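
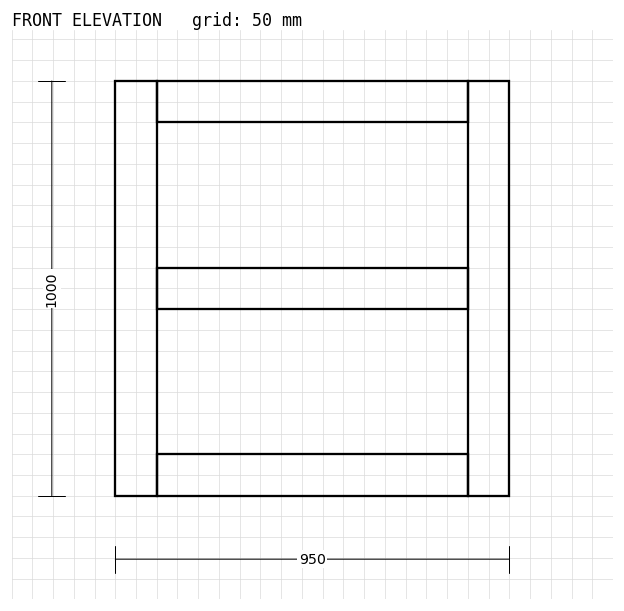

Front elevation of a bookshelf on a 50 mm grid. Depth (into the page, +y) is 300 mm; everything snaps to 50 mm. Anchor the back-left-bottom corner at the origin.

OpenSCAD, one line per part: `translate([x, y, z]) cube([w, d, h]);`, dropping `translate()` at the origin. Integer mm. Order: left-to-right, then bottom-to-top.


cube([100, 300, 1000]);
translate([100, 0, 0]) cube([750, 300, 100]);
translate([100, 0, 450]) cube([750, 300, 100]);
translate([100, 0, 900]) cube([750, 300, 100]);
translate([850, 0, 0]) cube([100, 300, 1000]);


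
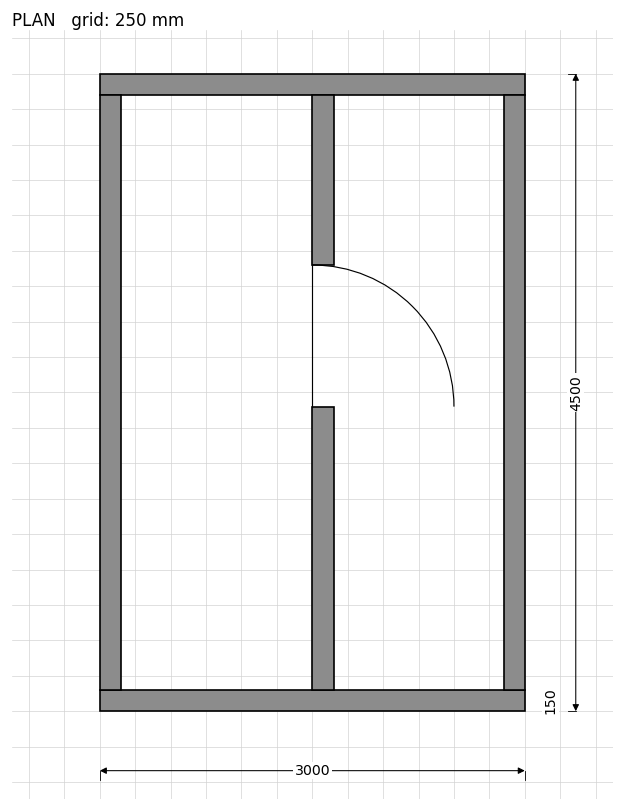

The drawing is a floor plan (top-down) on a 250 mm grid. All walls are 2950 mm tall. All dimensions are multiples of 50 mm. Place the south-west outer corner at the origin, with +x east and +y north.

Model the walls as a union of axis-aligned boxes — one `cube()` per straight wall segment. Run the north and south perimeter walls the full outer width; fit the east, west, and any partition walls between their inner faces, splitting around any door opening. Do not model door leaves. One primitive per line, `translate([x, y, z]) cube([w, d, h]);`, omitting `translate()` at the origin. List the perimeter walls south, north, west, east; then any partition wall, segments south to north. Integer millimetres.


cube([3000, 150, 2950]);
translate([0, 4350, 0]) cube([3000, 150, 2950]);
translate([0, 150, 0]) cube([150, 4200, 2950]);
translate([2850, 150, 0]) cube([150, 4200, 2950]);
translate([1500, 150, 0]) cube([150, 2000, 2950]);
translate([1500, 3150, 0]) cube([150, 1200, 2950]);


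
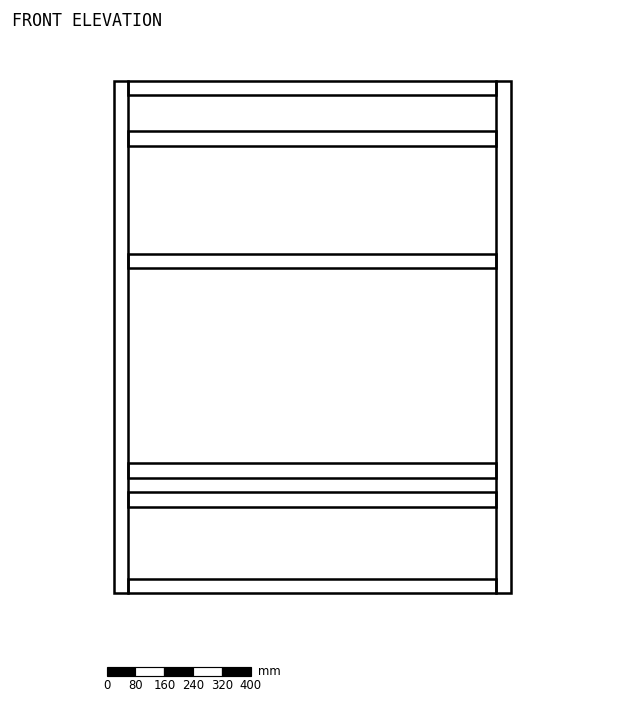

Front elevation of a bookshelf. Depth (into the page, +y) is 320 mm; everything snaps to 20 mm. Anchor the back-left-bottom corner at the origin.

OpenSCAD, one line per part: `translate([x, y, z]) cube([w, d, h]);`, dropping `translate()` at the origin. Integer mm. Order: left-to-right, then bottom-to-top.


cube([40, 320, 1420]);
translate([40, 0, 0]) cube([1020, 320, 40]);
translate([40, 0, 240]) cube([1020, 320, 40]);
translate([40, 0, 320]) cube([1020, 320, 40]);
translate([40, 0, 900]) cube([1020, 320, 40]);
translate([40, 0, 1240]) cube([1020, 320, 40]);
translate([40, 0, 1380]) cube([1020, 320, 40]);
translate([1060, 0, 0]) cube([40, 320, 1420]);


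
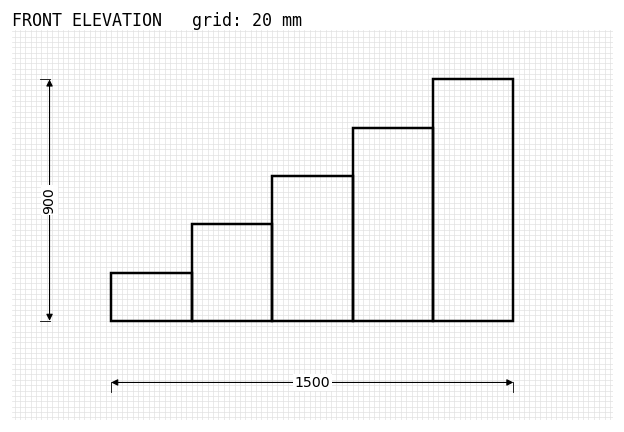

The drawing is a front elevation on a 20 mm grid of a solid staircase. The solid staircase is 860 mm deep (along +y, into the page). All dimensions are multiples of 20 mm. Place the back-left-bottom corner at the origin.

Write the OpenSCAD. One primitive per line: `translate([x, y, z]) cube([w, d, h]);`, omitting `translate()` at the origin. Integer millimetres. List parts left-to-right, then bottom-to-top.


cube([300, 860, 180]);
translate([300, 0, 0]) cube([300, 860, 360]);
translate([600, 0, 0]) cube([300, 860, 540]);
translate([900, 0, 0]) cube([300, 860, 720]);
translate([1200, 0, 0]) cube([300, 860, 900]);


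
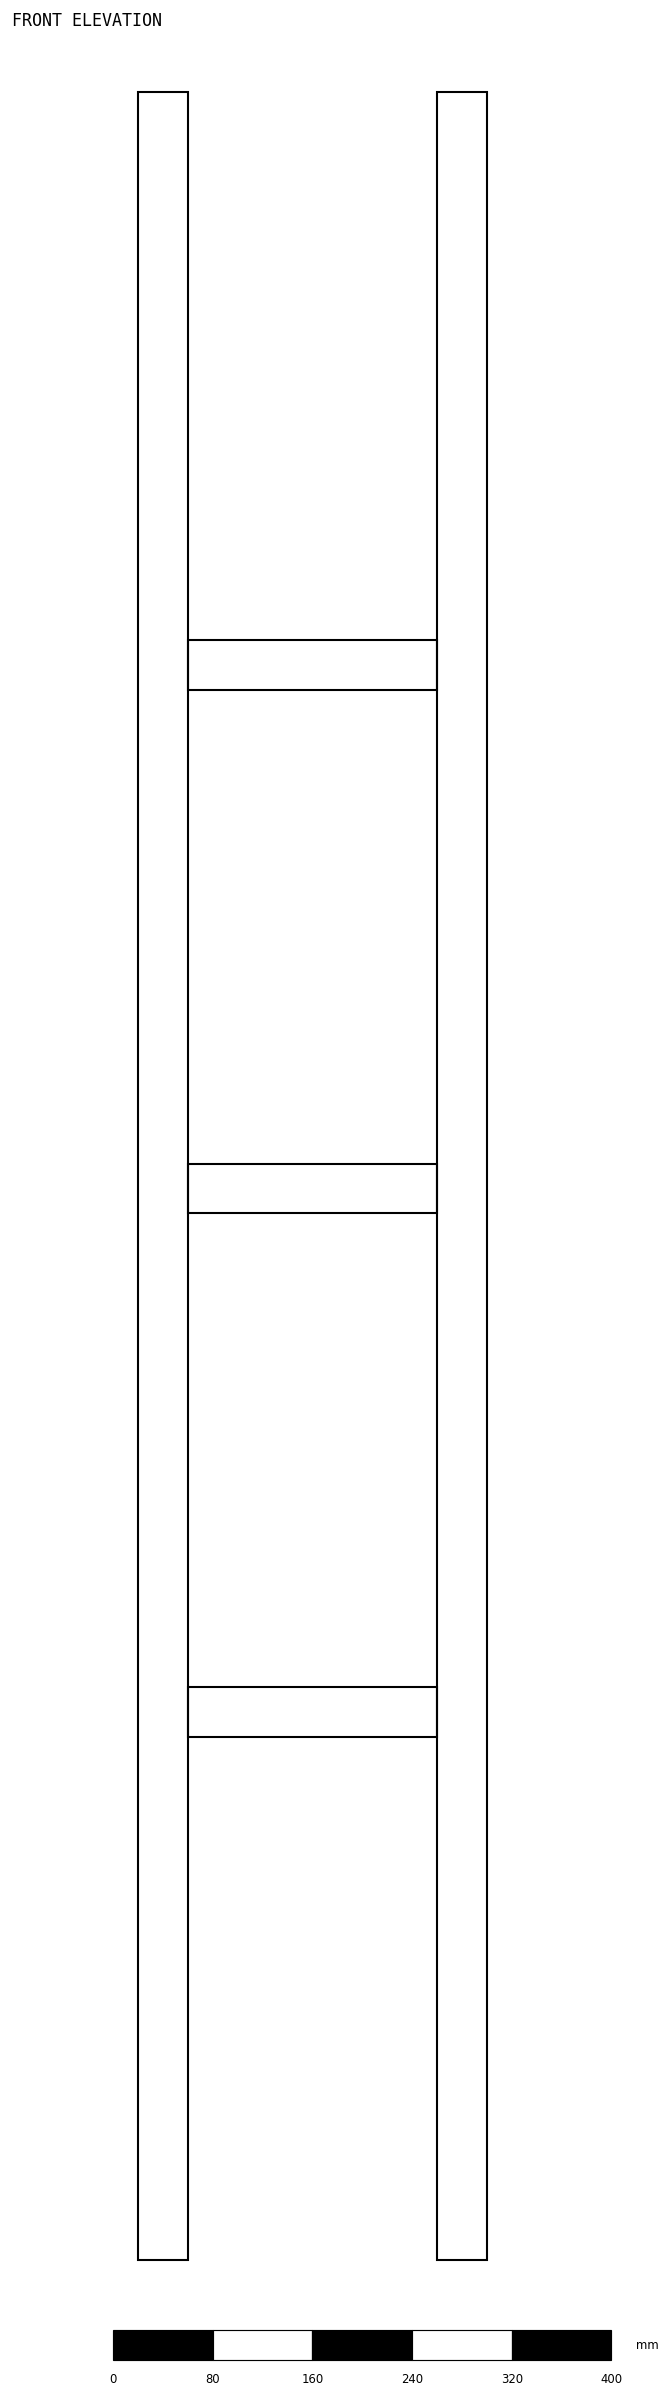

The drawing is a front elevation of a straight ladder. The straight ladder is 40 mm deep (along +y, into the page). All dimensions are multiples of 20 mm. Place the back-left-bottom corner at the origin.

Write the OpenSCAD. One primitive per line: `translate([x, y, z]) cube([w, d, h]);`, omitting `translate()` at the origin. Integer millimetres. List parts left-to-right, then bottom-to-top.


cube([40, 40, 1740]);
translate([40, 0, 420]) cube([200, 40, 40]);
translate([40, 0, 840]) cube([200, 40, 40]);
translate([40, 0, 1260]) cube([200, 40, 40]);
translate([240, 0, 0]) cube([40, 40, 1740]);


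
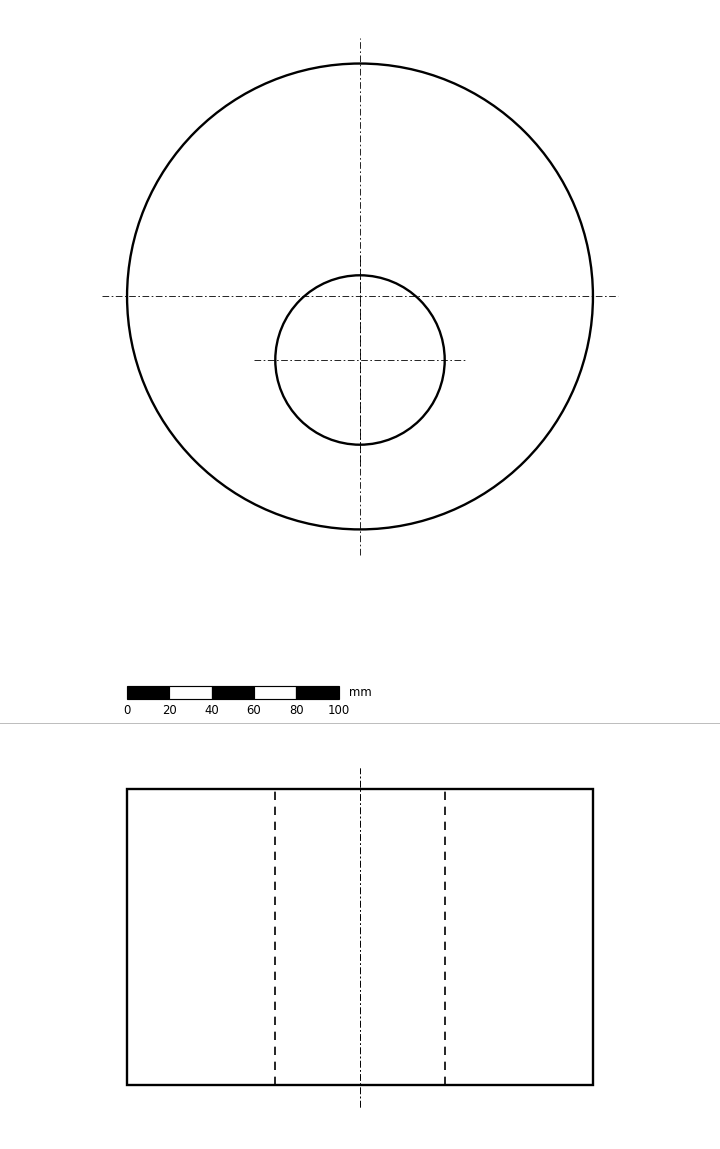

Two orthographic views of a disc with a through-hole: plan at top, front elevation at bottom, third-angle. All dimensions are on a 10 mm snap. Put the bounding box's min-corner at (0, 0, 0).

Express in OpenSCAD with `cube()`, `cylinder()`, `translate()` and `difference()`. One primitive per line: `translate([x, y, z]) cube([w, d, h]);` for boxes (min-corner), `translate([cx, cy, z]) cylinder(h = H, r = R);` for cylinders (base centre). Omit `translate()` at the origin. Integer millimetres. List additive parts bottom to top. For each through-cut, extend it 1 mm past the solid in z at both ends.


difference() {
  translate([110, 110, 0]) cylinder(h = 140, r = 110);
  translate([110, 80, -1]) cylinder(h = 142, r = 40);
}


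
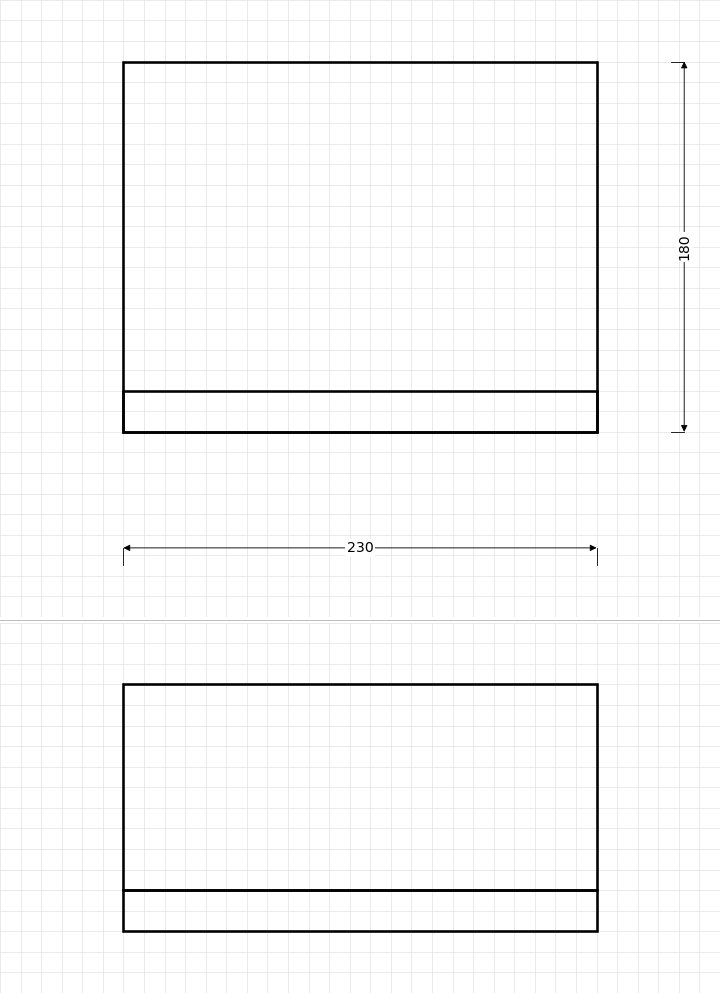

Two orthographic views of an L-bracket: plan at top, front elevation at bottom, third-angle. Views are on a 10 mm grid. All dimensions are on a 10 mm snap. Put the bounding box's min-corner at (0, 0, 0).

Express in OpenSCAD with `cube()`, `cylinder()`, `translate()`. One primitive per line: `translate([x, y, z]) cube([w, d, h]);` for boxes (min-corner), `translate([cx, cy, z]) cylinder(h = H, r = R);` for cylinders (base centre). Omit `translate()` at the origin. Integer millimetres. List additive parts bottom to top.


cube([230, 180, 20]);
translate([0, 0, 20]) cube([230, 20, 100]);


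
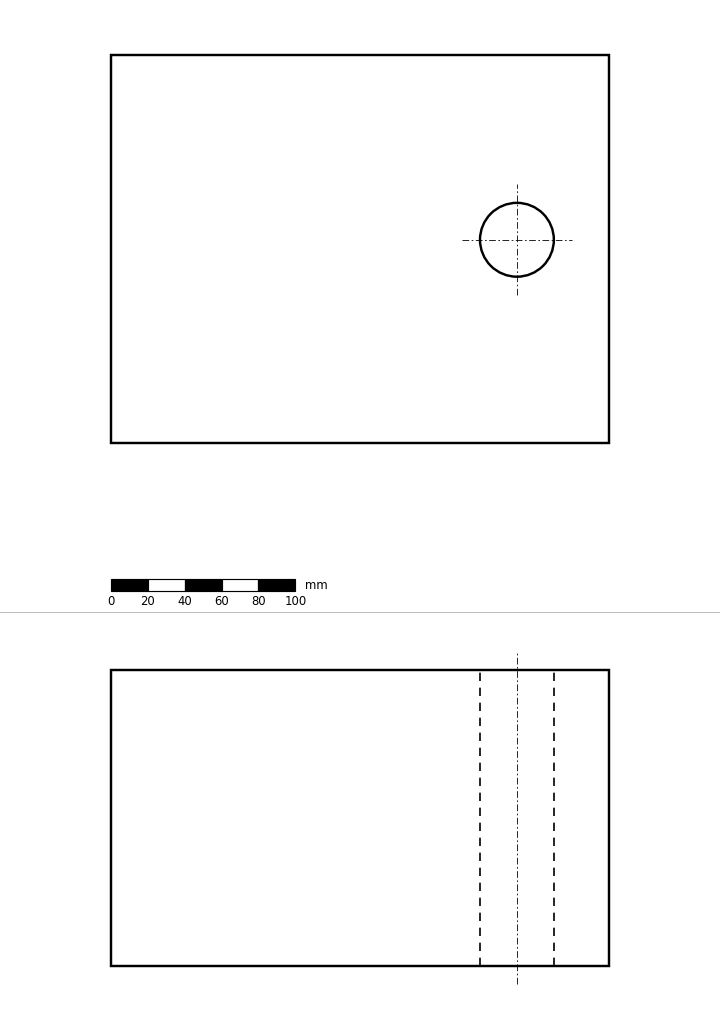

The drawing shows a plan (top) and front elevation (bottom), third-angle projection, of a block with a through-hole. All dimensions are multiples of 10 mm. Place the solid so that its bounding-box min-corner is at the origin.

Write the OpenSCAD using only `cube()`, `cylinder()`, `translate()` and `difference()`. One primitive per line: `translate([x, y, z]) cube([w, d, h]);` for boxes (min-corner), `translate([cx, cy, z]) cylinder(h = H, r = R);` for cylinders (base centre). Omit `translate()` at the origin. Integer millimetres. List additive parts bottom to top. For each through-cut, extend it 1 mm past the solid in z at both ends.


difference() {
  cube([270, 210, 160]);
  translate([220, 110, -1]) cylinder(h = 162, r = 20);
}


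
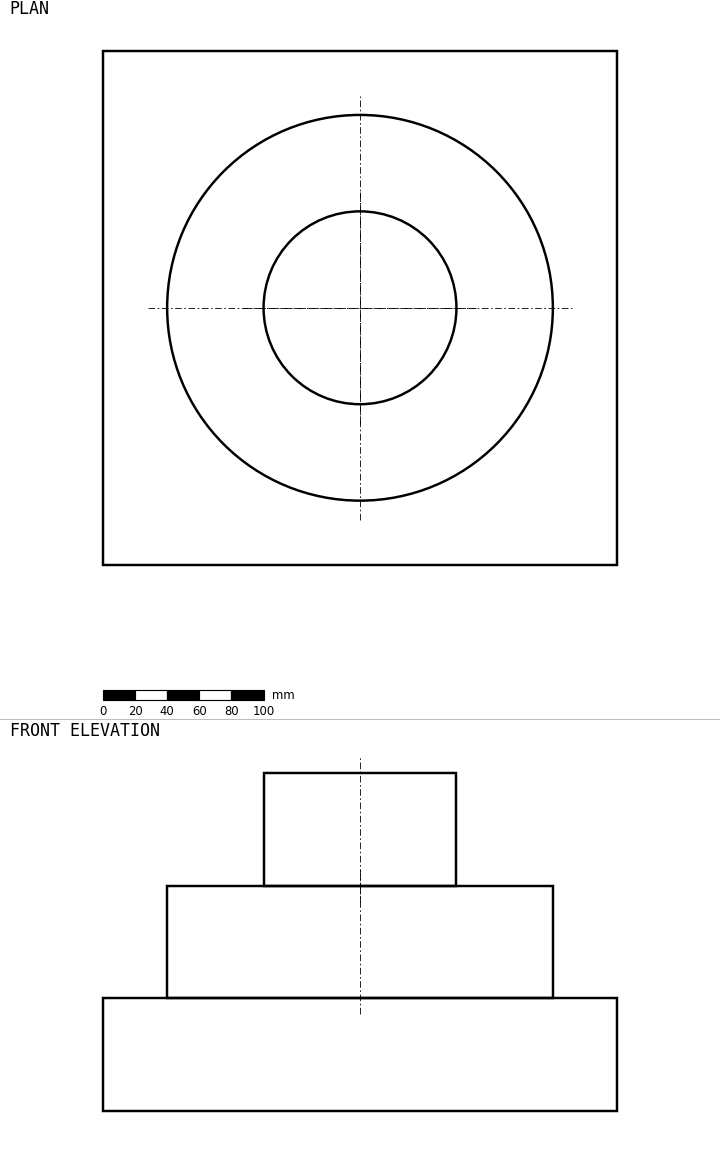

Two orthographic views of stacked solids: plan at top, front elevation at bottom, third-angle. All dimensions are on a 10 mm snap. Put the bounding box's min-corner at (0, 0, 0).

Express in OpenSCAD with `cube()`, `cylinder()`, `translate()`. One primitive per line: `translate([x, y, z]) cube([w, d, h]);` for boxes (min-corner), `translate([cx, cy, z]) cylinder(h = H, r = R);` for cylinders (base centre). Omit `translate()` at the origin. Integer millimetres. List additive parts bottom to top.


cube([320, 320, 70]);
translate([160, 160, 70]) cylinder(h = 70, r = 120);
translate([160, 160, 140]) cylinder(h = 70, r = 60);


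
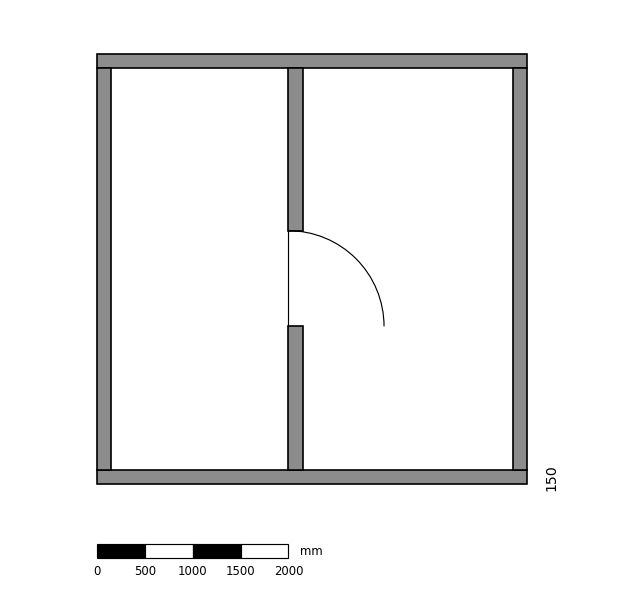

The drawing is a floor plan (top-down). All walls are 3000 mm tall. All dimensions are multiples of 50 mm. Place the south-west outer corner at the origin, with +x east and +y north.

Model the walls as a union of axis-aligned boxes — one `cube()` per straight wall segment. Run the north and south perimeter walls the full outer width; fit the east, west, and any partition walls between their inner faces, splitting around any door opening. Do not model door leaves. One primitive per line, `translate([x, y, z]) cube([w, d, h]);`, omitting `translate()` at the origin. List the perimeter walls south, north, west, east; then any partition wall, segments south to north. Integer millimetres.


cube([4500, 150, 3000]);
translate([0, 4350, 0]) cube([4500, 150, 3000]);
translate([0, 150, 0]) cube([150, 4200, 3000]);
translate([4350, 150, 0]) cube([150, 4200, 3000]);
translate([2000, 150, 0]) cube([150, 1500, 3000]);
translate([2000, 2650, 0]) cube([150, 1700, 3000]);


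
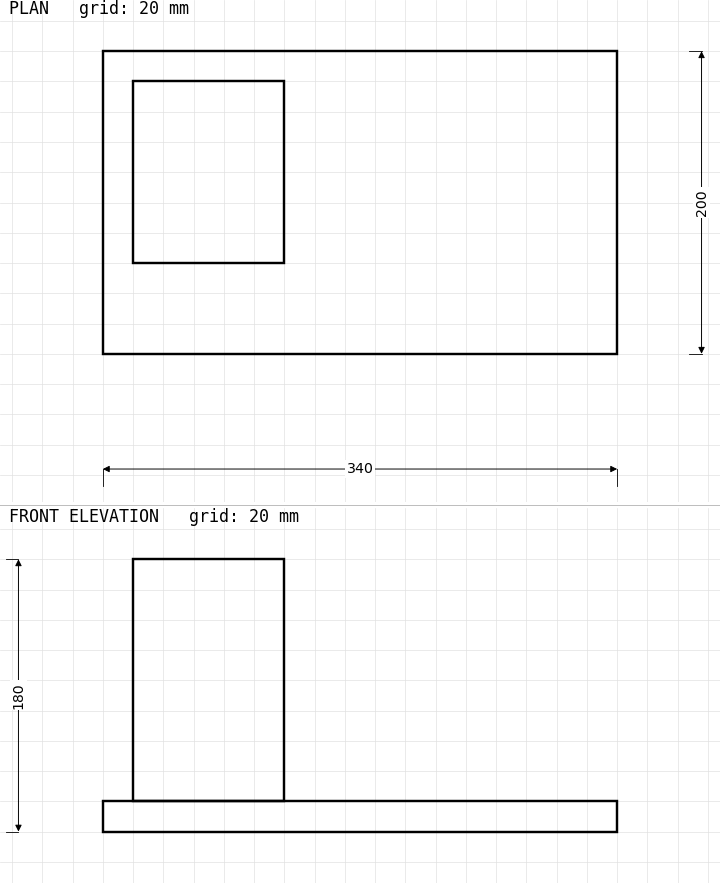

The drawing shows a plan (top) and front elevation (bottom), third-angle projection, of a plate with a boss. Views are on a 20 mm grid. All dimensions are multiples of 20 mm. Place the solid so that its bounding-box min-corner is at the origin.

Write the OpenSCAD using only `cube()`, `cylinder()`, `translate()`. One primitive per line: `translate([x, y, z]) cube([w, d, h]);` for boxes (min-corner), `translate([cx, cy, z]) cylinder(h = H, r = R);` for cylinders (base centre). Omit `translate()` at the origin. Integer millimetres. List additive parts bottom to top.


cube([340, 200, 20]);
translate([20, 60, 20]) cube([100, 120, 160]);


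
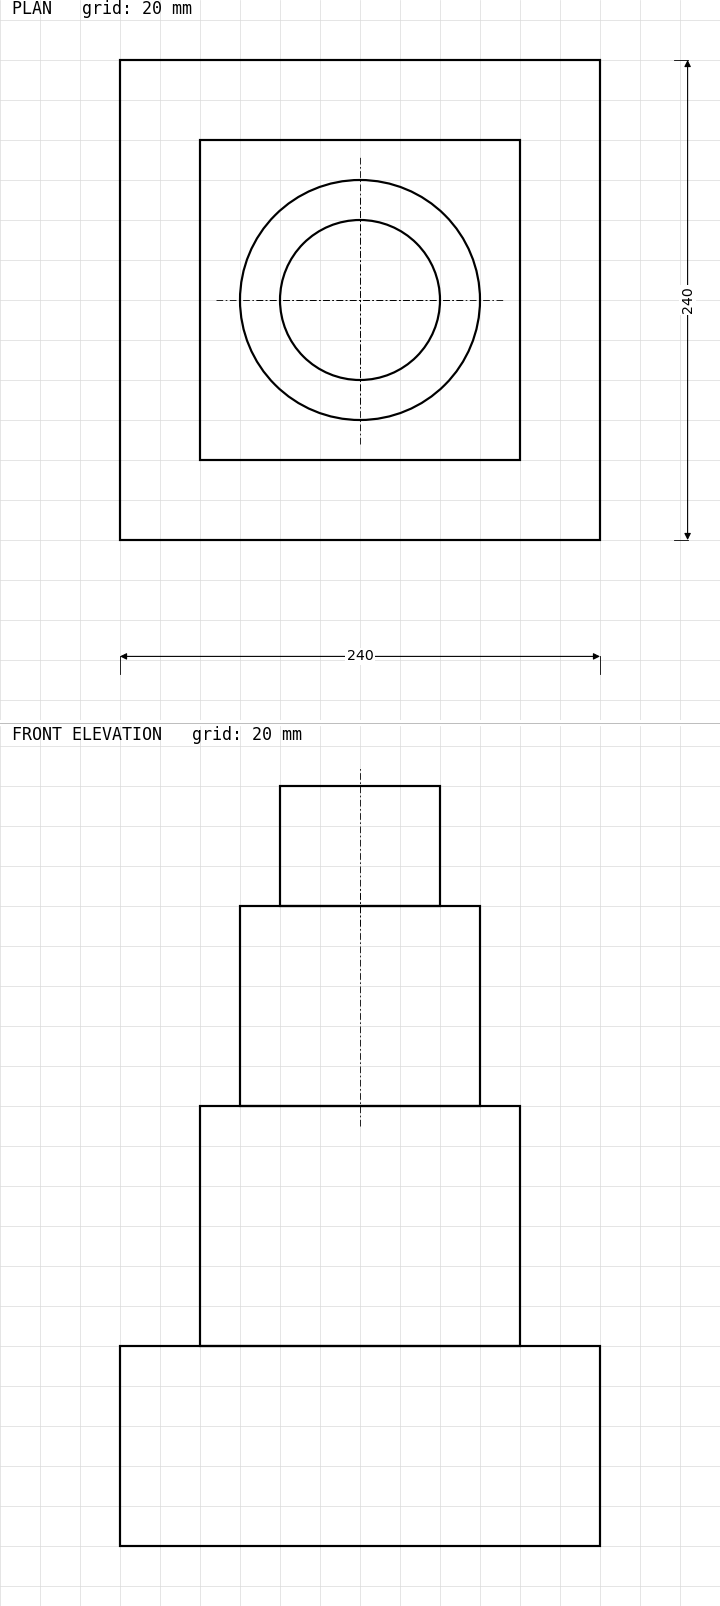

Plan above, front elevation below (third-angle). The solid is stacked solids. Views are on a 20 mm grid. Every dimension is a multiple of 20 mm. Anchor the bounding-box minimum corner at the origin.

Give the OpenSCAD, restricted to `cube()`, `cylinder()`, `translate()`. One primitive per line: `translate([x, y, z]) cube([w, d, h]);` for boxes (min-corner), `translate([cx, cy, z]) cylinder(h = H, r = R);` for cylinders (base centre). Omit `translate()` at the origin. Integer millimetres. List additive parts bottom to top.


cube([240, 240, 100]);
translate([40, 40, 100]) cube([160, 160, 120]);
translate([120, 120, 220]) cylinder(h = 100, r = 60);
translate([120, 120, 320]) cylinder(h = 60, r = 40);


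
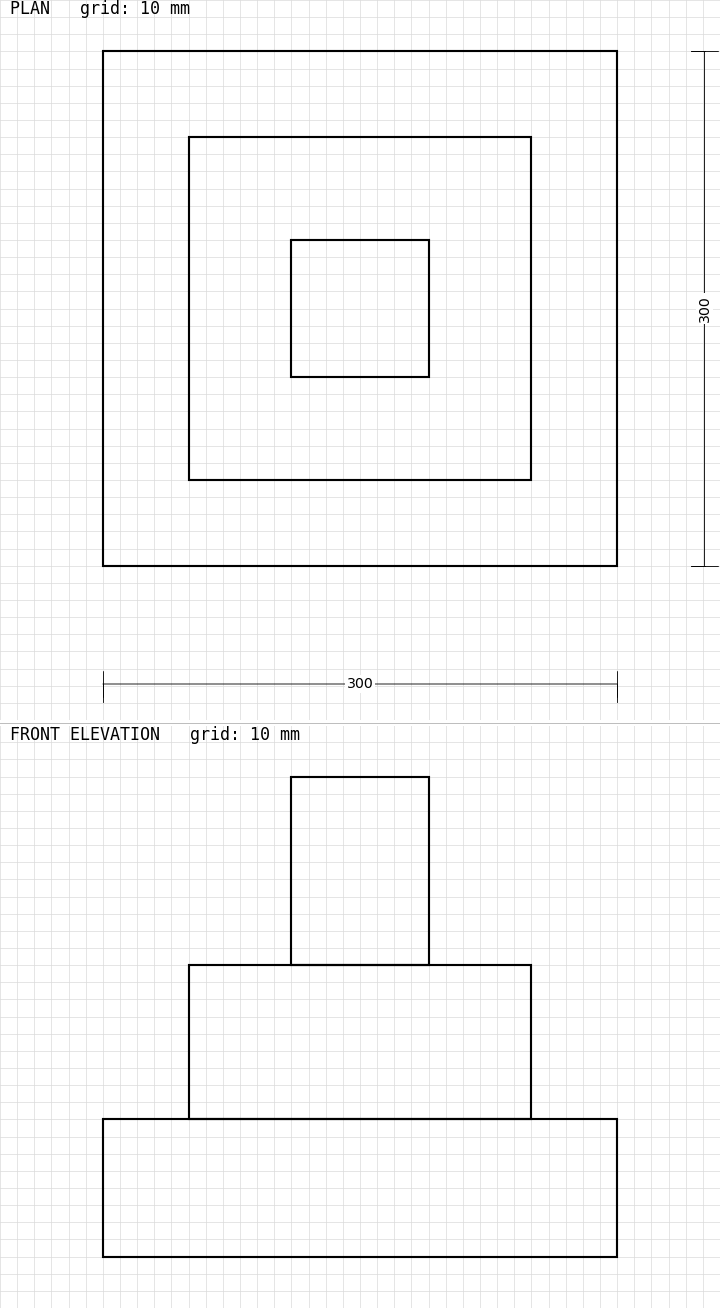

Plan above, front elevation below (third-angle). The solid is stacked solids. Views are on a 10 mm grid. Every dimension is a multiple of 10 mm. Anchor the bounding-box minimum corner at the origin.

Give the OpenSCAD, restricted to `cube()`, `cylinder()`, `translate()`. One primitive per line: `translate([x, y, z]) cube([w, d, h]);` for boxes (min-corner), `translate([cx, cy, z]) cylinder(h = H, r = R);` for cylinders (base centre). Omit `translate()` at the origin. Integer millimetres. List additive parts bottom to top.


cube([300, 300, 80]);
translate([50, 50, 80]) cube([200, 200, 90]);
translate([110, 110, 170]) cube([80, 80, 110]);


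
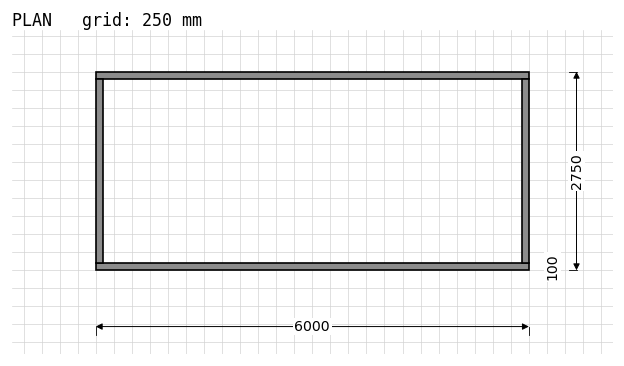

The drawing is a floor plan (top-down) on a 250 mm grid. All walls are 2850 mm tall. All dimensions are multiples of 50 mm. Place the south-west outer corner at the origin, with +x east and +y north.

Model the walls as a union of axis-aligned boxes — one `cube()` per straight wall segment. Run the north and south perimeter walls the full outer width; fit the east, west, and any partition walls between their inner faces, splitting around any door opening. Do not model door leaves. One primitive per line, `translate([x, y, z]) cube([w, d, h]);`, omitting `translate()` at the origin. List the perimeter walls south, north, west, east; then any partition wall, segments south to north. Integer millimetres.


cube([6000, 100, 2850]);
translate([0, 2650, 0]) cube([6000, 100, 2850]);
translate([0, 100, 0]) cube([100, 2550, 2850]);
translate([5900, 100, 0]) cube([100, 2550, 2850]);


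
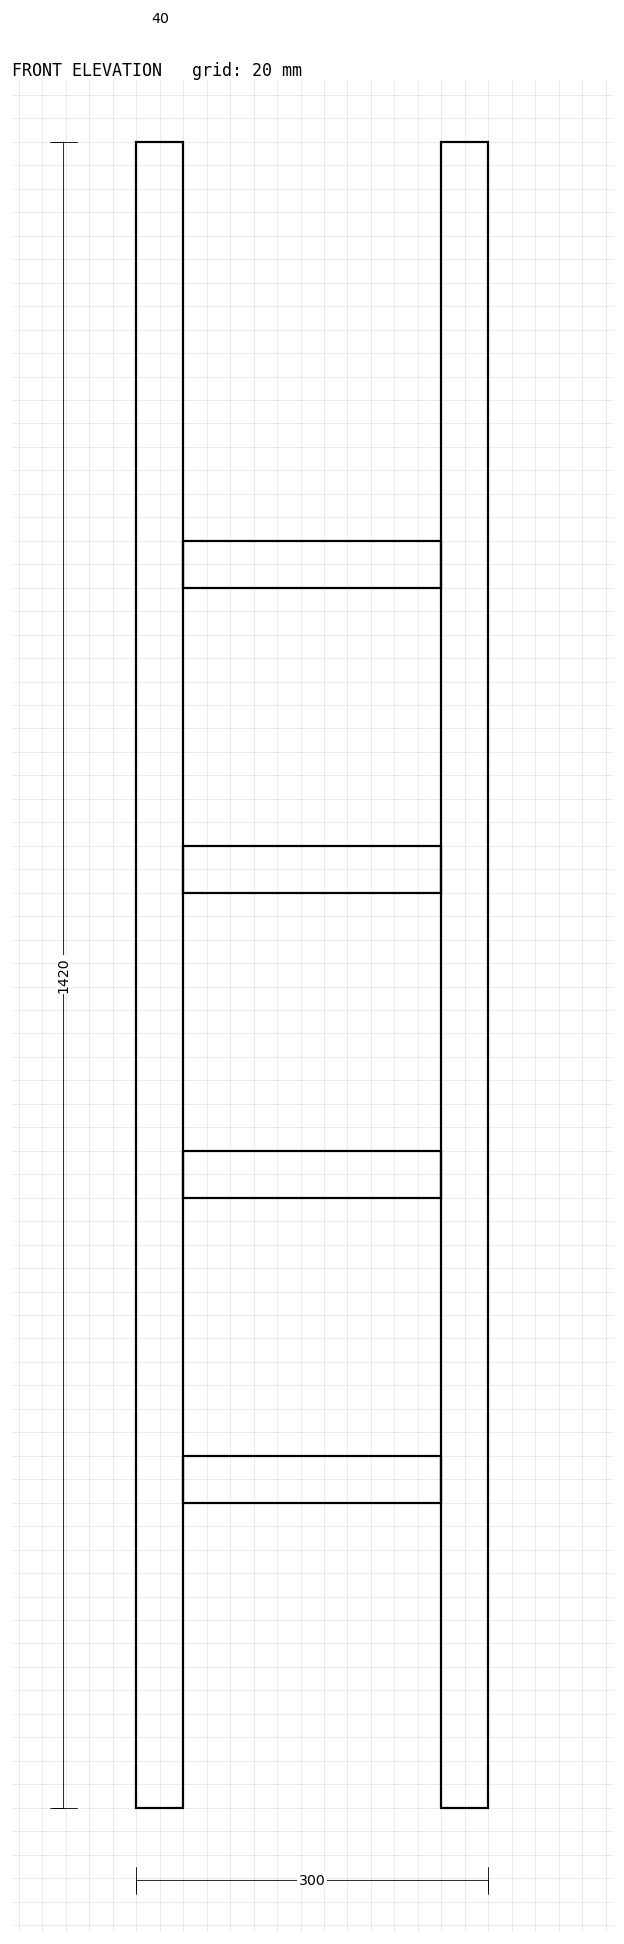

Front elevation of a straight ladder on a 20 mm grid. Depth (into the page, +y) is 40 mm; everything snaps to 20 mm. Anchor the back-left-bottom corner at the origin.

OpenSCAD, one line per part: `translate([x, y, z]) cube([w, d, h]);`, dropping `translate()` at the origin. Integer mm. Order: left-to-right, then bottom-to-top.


cube([40, 40, 1420]);
translate([40, 0, 260]) cube([220, 40, 40]);
translate([40, 0, 520]) cube([220, 40, 40]);
translate([40, 0, 780]) cube([220, 40, 40]);
translate([40, 0, 1040]) cube([220, 40, 40]);
translate([260, 0, 0]) cube([40, 40, 1420]);


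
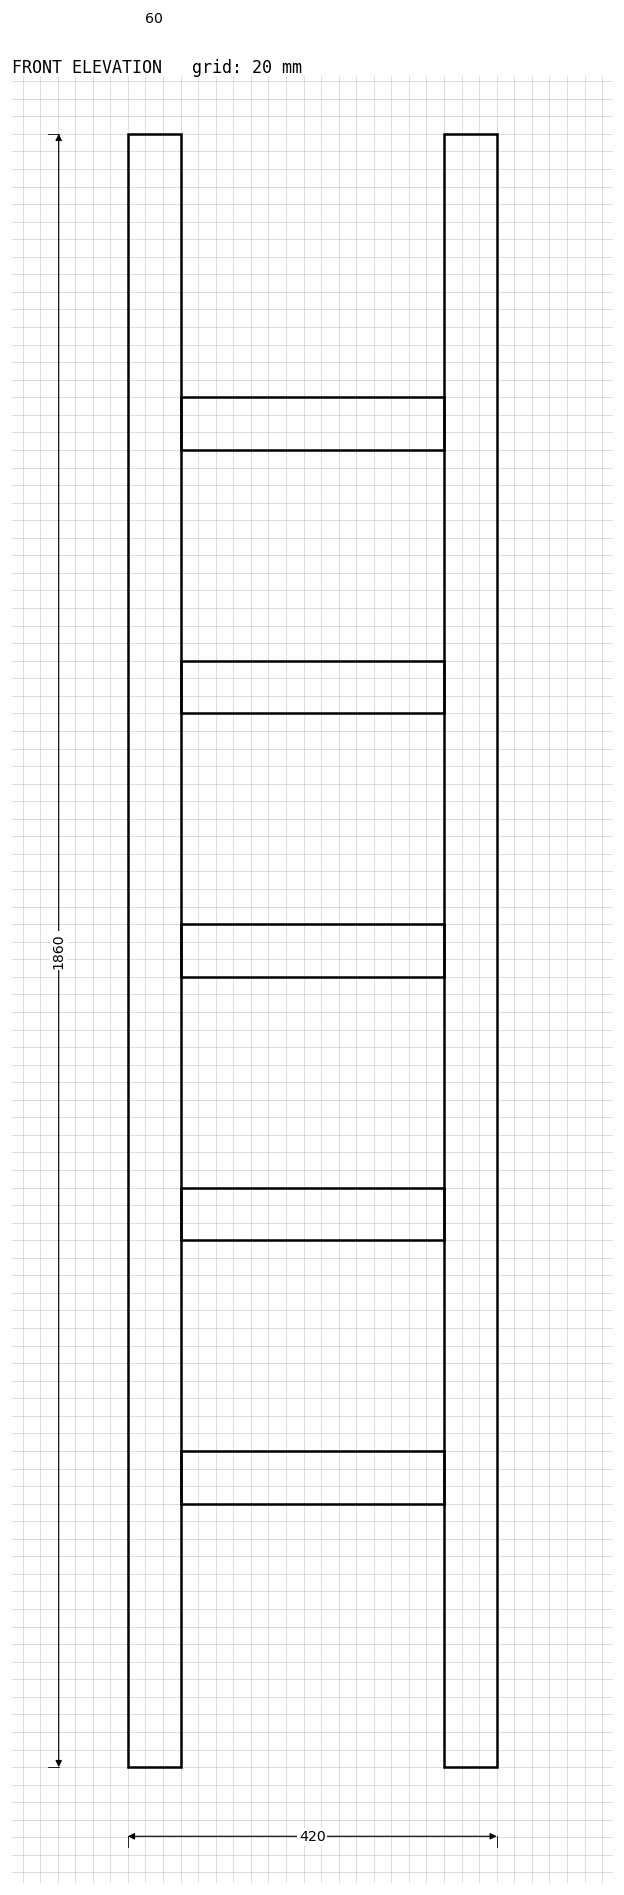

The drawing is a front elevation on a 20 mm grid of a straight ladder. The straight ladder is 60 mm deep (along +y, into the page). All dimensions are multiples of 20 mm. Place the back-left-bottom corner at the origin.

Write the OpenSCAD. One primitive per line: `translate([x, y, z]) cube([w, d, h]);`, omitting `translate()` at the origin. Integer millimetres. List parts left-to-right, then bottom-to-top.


cube([60, 60, 1860]);
translate([60, 0, 300]) cube([300, 60, 60]);
translate([60, 0, 600]) cube([300, 60, 60]);
translate([60, 0, 900]) cube([300, 60, 60]);
translate([60, 0, 1200]) cube([300, 60, 60]);
translate([60, 0, 1500]) cube([300, 60, 60]);
translate([360, 0, 0]) cube([60, 60, 1860]);


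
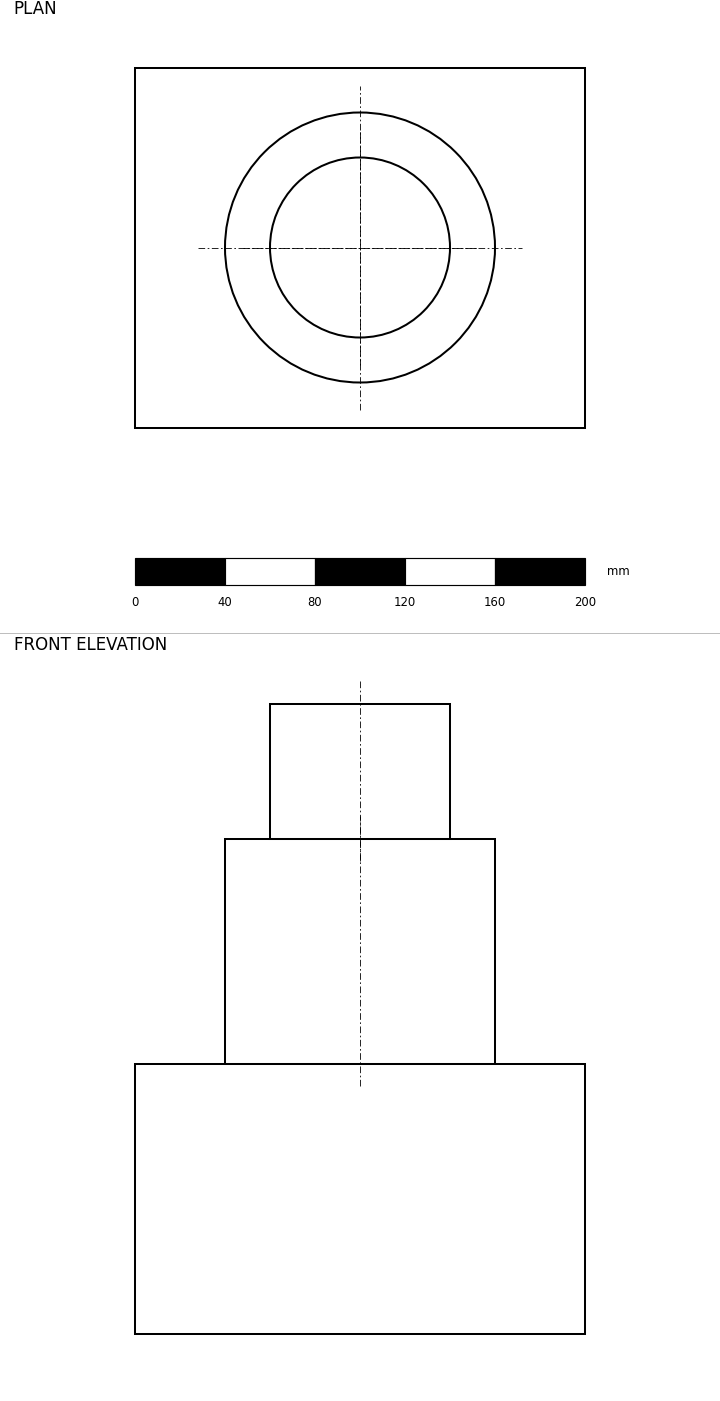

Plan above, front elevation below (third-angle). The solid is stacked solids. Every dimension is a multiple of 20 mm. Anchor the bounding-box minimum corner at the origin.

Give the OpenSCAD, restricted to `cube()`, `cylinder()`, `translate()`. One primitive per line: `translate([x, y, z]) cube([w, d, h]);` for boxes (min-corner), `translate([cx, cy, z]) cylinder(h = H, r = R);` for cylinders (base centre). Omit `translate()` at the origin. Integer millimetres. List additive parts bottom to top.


cube([200, 160, 120]);
translate([100, 80, 120]) cylinder(h = 100, r = 60);
translate([100, 80, 220]) cylinder(h = 60, r = 40);


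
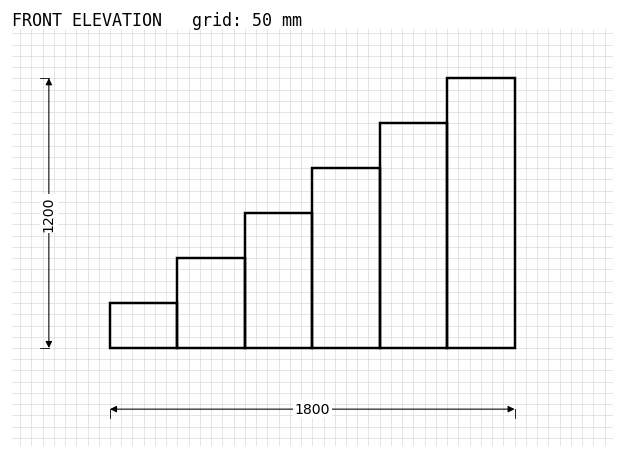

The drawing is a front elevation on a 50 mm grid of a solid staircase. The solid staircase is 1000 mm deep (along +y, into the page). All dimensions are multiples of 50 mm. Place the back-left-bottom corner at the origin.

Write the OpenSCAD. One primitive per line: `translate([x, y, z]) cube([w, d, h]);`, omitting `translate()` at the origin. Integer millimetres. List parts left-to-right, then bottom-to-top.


cube([300, 1000, 200]);
translate([300, 0, 0]) cube([300, 1000, 400]);
translate([600, 0, 0]) cube([300, 1000, 600]);
translate([900, 0, 0]) cube([300, 1000, 800]);
translate([1200, 0, 0]) cube([300, 1000, 1000]);
translate([1500, 0, 0]) cube([300, 1000, 1200]);


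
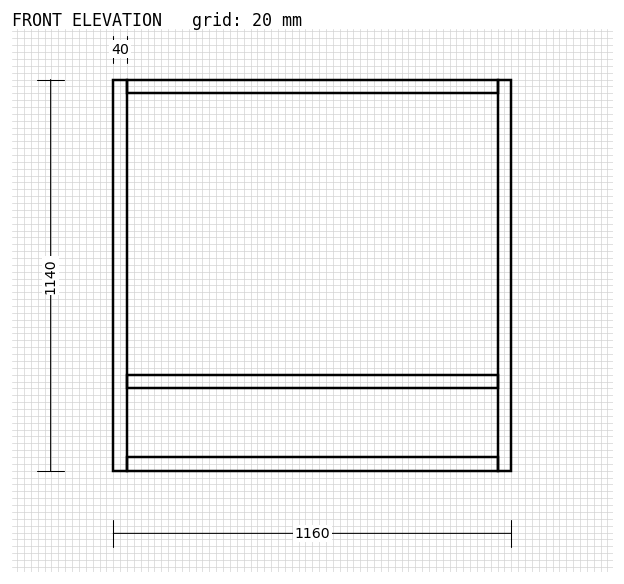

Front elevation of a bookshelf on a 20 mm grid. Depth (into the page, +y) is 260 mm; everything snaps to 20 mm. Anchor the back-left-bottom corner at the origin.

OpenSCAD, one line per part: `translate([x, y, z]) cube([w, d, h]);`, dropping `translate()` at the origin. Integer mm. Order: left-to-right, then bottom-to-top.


cube([40, 260, 1140]);
translate([40, 0, 0]) cube([1080, 260, 40]);
translate([40, 0, 240]) cube([1080, 260, 40]);
translate([40, 0, 1100]) cube([1080, 260, 40]);
translate([1120, 0, 0]) cube([40, 260, 1140]);


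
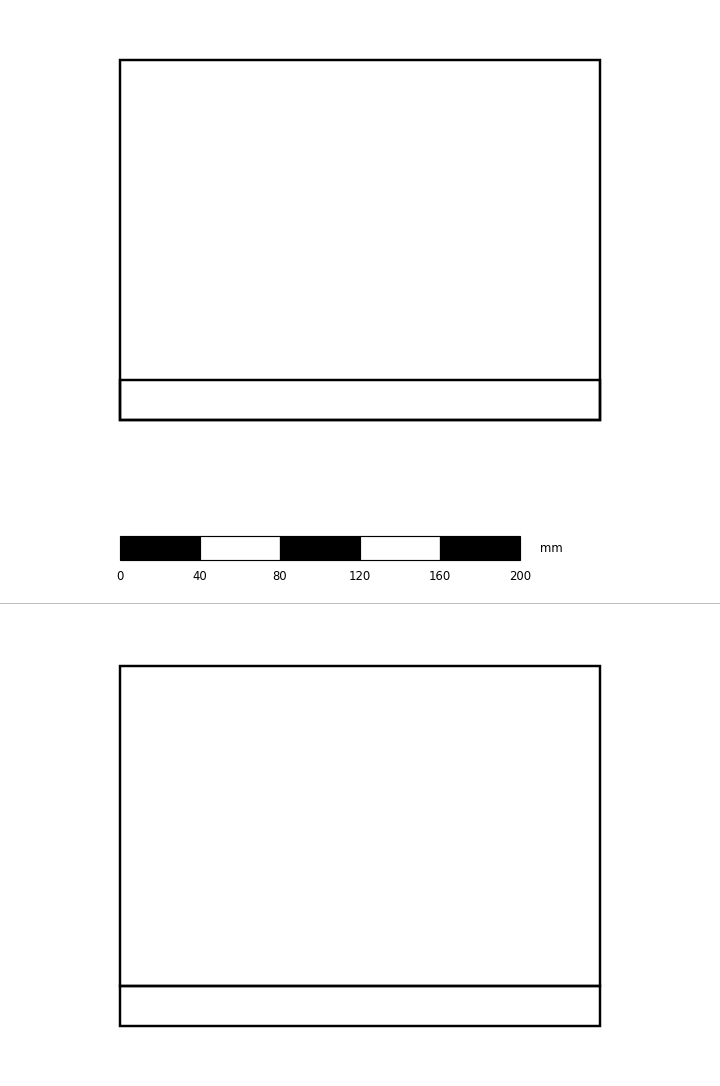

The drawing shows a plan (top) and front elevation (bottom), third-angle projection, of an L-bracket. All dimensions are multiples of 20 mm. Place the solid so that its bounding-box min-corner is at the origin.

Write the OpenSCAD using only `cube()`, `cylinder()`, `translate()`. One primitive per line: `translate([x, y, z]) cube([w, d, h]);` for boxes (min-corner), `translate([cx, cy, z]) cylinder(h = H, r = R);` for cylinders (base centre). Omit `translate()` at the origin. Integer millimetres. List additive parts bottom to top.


cube([240, 180, 20]);
translate([0, 0, 20]) cube([240, 20, 160]);


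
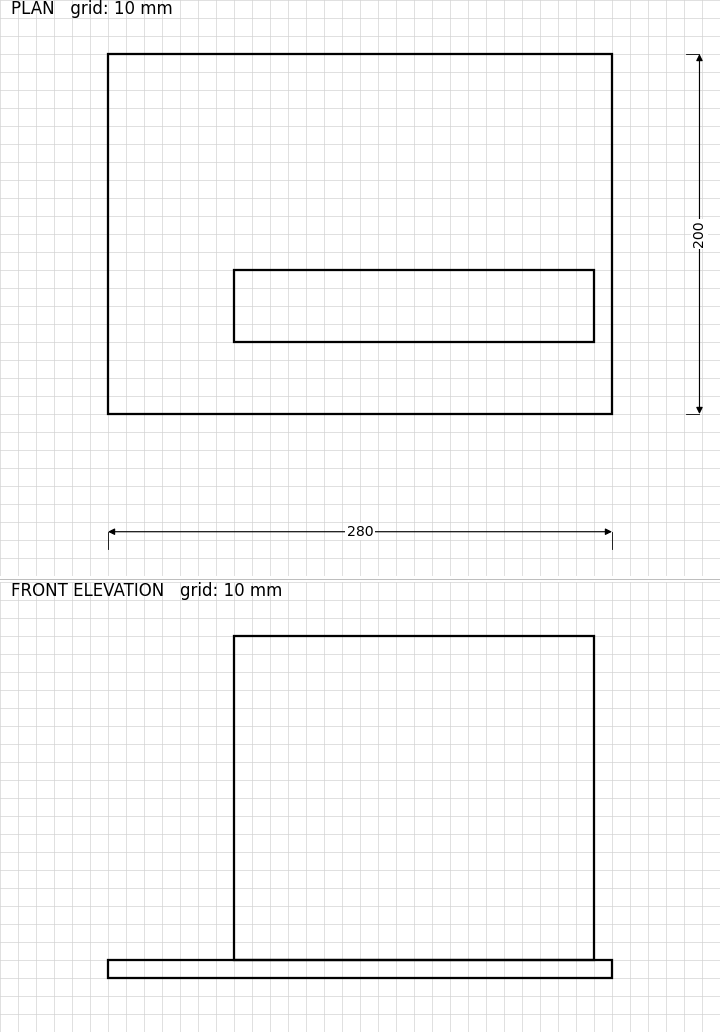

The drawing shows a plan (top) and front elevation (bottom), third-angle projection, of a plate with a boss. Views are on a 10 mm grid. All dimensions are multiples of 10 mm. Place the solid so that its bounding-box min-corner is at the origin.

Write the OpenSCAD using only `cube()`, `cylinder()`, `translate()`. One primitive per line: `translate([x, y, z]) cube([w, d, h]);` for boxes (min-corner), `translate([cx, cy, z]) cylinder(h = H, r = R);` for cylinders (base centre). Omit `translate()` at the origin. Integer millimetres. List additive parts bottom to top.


cube([280, 200, 10]);
translate([70, 40, 10]) cube([200, 40, 180]);


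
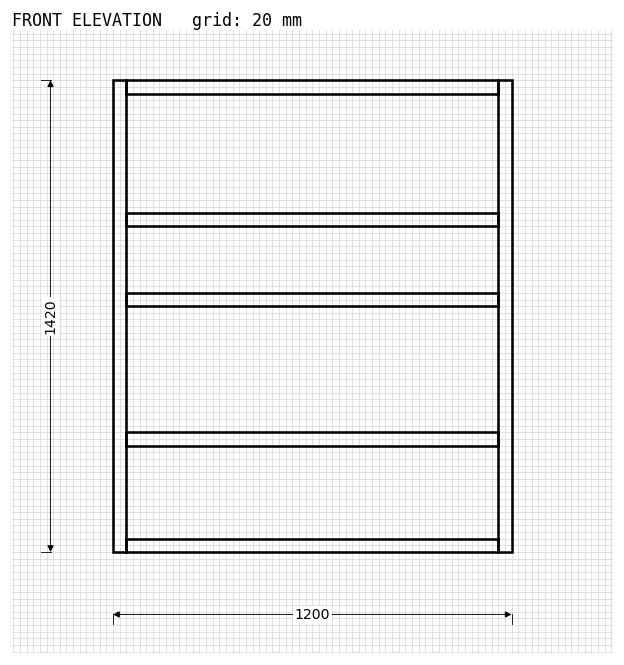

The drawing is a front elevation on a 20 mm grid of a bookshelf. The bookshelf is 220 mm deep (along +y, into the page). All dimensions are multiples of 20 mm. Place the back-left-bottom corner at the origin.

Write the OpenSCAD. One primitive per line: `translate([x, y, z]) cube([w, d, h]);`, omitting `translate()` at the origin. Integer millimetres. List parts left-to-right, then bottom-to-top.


cube([40, 220, 1420]);
translate([40, 0, 0]) cube([1120, 220, 40]);
translate([40, 0, 320]) cube([1120, 220, 40]);
translate([40, 0, 740]) cube([1120, 220, 40]);
translate([40, 0, 980]) cube([1120, 220, 40]);
translate([40, 0, 1380]) cube([1120, 220, 40]);
translate([1160, 0, 0]) cube([40, 220, 1420]);


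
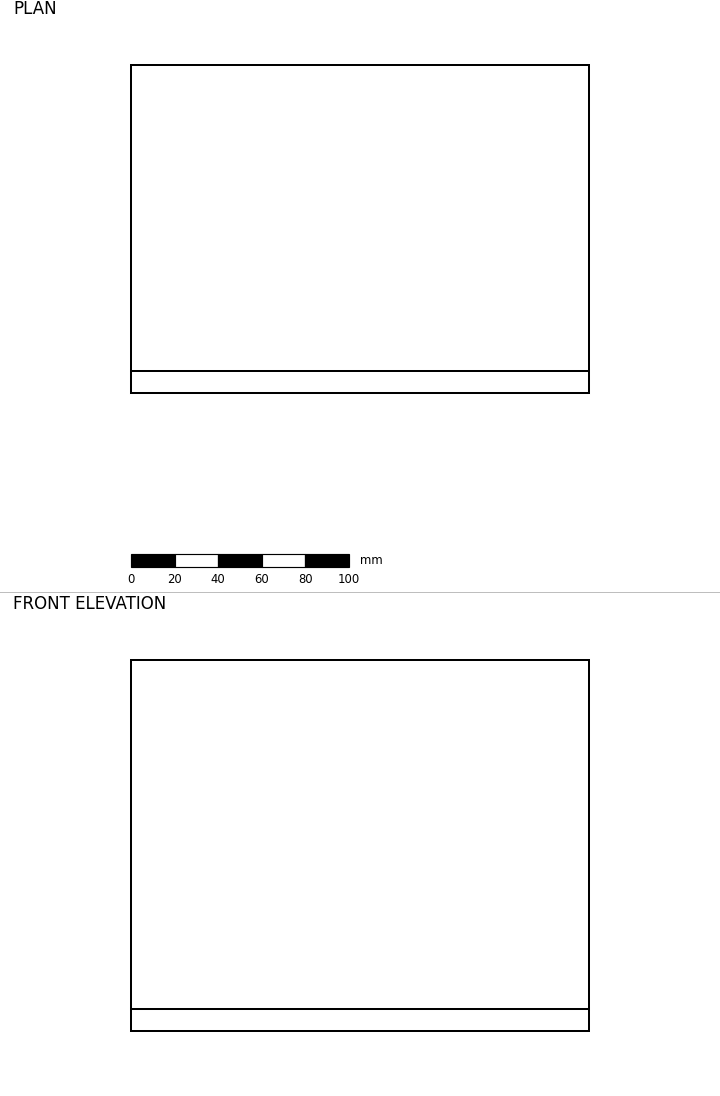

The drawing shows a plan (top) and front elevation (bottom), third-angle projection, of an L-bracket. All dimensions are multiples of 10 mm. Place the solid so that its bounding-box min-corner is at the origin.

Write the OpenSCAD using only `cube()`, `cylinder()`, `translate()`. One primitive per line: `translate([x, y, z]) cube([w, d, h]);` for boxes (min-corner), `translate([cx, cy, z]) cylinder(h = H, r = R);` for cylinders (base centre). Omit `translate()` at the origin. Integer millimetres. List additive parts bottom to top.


cube([210, 150, 10]);
translate([0, 0, 10]) cube([210, 10, 160]);


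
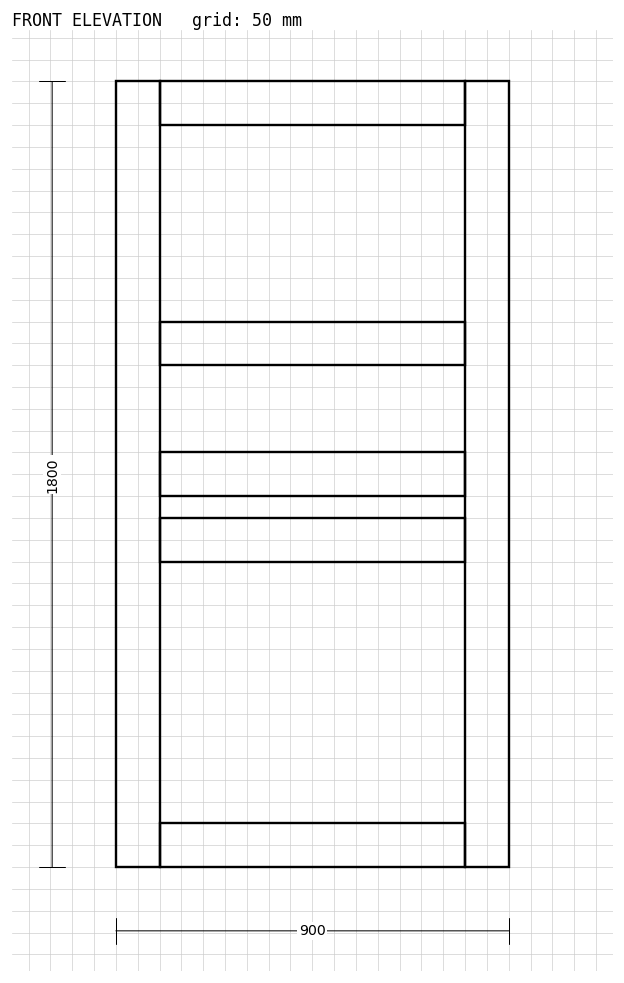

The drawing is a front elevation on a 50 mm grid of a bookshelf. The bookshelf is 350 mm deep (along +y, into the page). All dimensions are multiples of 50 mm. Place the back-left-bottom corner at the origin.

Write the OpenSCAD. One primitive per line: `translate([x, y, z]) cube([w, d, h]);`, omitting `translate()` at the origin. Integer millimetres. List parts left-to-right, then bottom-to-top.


cube([100, 350, 1800]);
translate([100, 0, 0]) cube([700, 350, 100]);
translate([100, 0, 700]) cube([700, 350, 100]);
translate([100, 0, 850]) cube([700, 350, 100]);
translate([100, 0, 1150]) cube([700, 350, 100]);
translate([100, 0, 1700]) cube([700, 350, 100]);
translate([800, 0, 0]) cube([100, 350, 1800]);


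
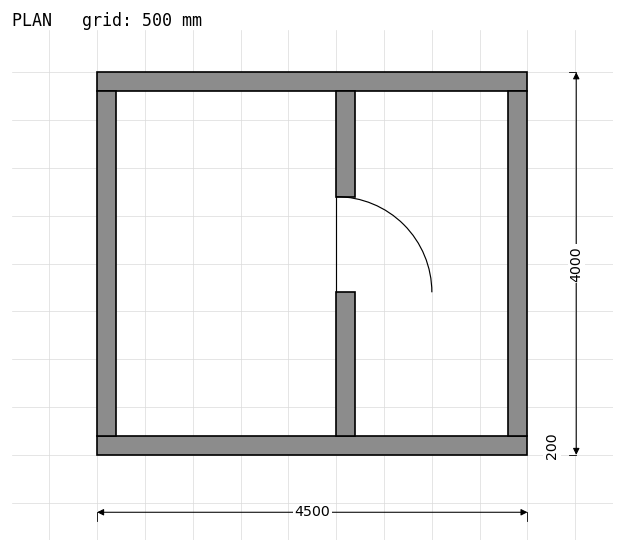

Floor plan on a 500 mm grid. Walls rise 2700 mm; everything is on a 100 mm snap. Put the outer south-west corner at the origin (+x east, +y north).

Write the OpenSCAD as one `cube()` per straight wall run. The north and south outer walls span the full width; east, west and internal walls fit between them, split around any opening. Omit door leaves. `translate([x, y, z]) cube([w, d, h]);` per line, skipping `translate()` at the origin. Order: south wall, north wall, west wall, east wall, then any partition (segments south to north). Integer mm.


cube([4500, 200, 2700]);
translate([0, 3800, 0]) cube([4500, 200, 2700]);
translate([0, 200, 0]) cube([200, 3600, 2700]);
translate([4300, 200, 0]) cube([200, 3600, 2700]);
translate([2500, 200, 0]) cube([200, 1500, 2700]);
translate([2500, 2700, 0]) cube([200, 1100, 2700]);


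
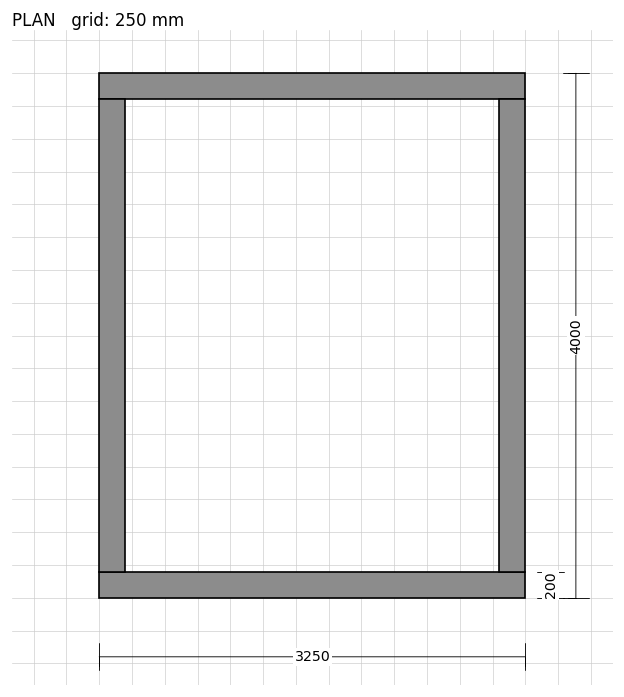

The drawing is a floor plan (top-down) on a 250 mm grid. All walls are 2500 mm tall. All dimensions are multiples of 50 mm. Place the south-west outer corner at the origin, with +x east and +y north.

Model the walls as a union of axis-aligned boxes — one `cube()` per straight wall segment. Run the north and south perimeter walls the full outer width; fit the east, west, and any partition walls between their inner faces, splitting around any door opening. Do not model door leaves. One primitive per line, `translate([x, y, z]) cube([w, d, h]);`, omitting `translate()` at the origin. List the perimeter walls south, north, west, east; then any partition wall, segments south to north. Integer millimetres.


cube([3250, 200, 2500]);
translate([0, 3800, 0]) cube([3250, 200, 2500]);
translate([0, 200, 0]) cube([200, 3600, 2500]);
translate([3050, 200, 0]) cube([200, 3600, 2500]);


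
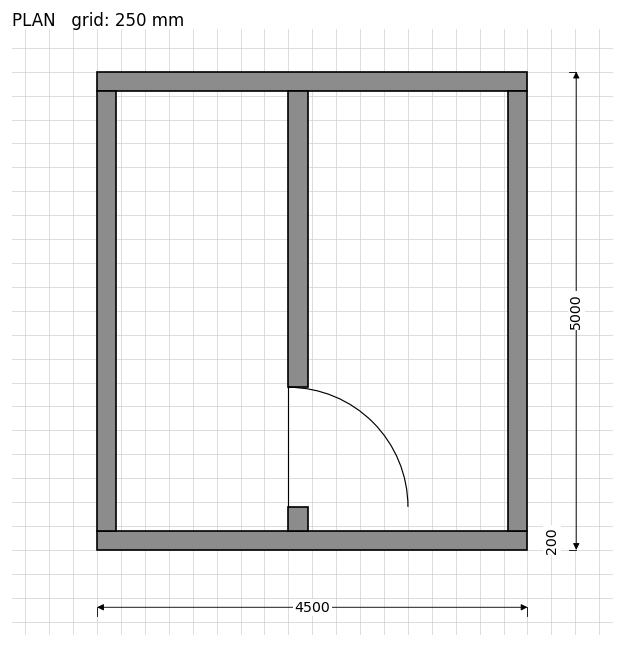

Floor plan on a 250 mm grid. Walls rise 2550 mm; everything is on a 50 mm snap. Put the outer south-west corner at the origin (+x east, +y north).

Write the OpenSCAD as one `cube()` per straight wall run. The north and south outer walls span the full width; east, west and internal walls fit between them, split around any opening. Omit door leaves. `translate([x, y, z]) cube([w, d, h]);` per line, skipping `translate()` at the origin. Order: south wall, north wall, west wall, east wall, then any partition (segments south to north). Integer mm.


cube([4500, 200, 2550]);
translate([0, 4800, 0]) cube([4500, 200, 2550]);
translate([0, 200, 0]) cube([200, 4600, 2550]);
translate([4300, 200, 0]) cube([200, 4600, 2550]);
translate([2000, 200, 0]) cube([200, 250, 2550]);
translate([2000, 1700, 0]) cube([200, 3100, 2550]);


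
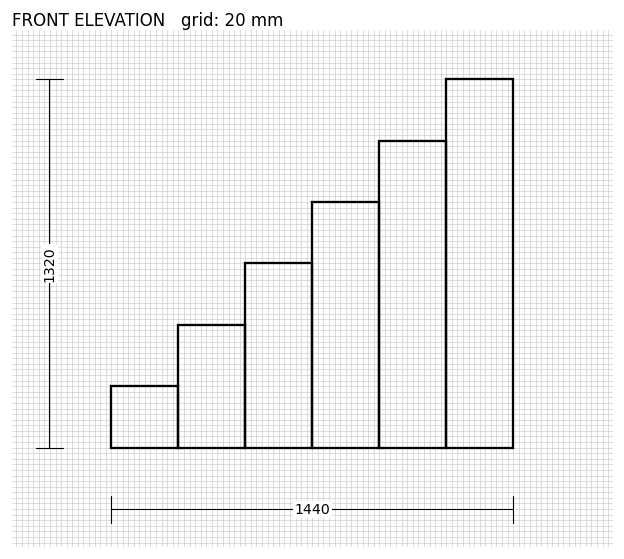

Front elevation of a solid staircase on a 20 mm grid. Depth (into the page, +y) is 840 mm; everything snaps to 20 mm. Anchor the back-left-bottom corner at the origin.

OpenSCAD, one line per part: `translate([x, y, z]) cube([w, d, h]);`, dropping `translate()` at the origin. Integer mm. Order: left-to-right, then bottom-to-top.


cube([240, 840, 220]);
translate([240, 0, 0]) cube([240, 840, 440]);
translate([480, 0, 0]) cube([240, 840, 660]);
translate([720, 0, 0]) cube([240, 840, 880]);
translate([960, 0, 0]) cube([240, 840, 1100]);
translate([1200, 0, 0]) cube([240, 840, 1320]);


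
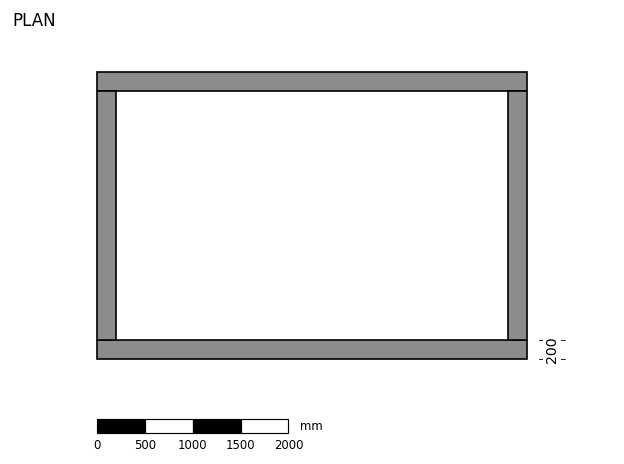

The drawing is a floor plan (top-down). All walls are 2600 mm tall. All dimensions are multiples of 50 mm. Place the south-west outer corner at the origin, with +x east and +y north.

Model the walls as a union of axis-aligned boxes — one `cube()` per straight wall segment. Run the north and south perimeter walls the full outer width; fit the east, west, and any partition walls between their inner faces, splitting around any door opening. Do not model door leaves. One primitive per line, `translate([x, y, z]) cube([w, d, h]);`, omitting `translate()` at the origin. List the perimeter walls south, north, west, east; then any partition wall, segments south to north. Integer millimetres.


cube([4500, 200, 2600]);
translate([0, 2800, 0]) cube([4500, 200, 2600]);
translate([0, 200, 0]) cube([200, 2600, 2600]);
translate([4300, 200, 0]) cube([200, 2600, 2600]);


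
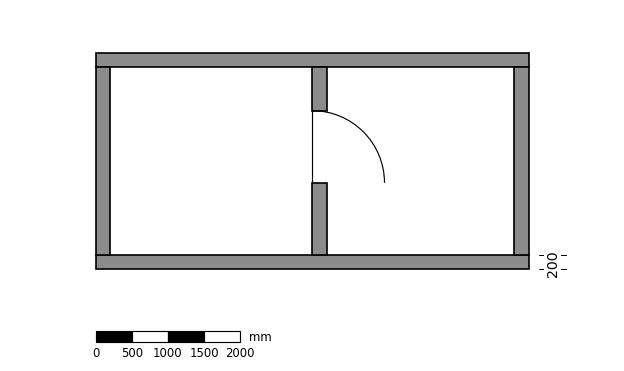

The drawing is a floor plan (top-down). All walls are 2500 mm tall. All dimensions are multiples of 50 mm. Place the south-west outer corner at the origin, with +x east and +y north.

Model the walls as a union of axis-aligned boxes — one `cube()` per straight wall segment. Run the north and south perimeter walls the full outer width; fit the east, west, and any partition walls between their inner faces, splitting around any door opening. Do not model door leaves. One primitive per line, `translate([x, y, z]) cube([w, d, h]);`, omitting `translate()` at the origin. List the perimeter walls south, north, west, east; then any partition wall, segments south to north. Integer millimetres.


cube([6000, 200, 2500]);
translate([0, 2800, 0]) cube([6000, 200, 2500]);
translate([0, 200, 0]) cube([200, 2600, 2500]);
translate([5800, 200, 0]) cube([200, 2600, 2500]);
translate([3000, 200, 0]) cube([200, 1000, 2500]);
translate([3000, 2200, 0]) cube([200, 600, 2500]);


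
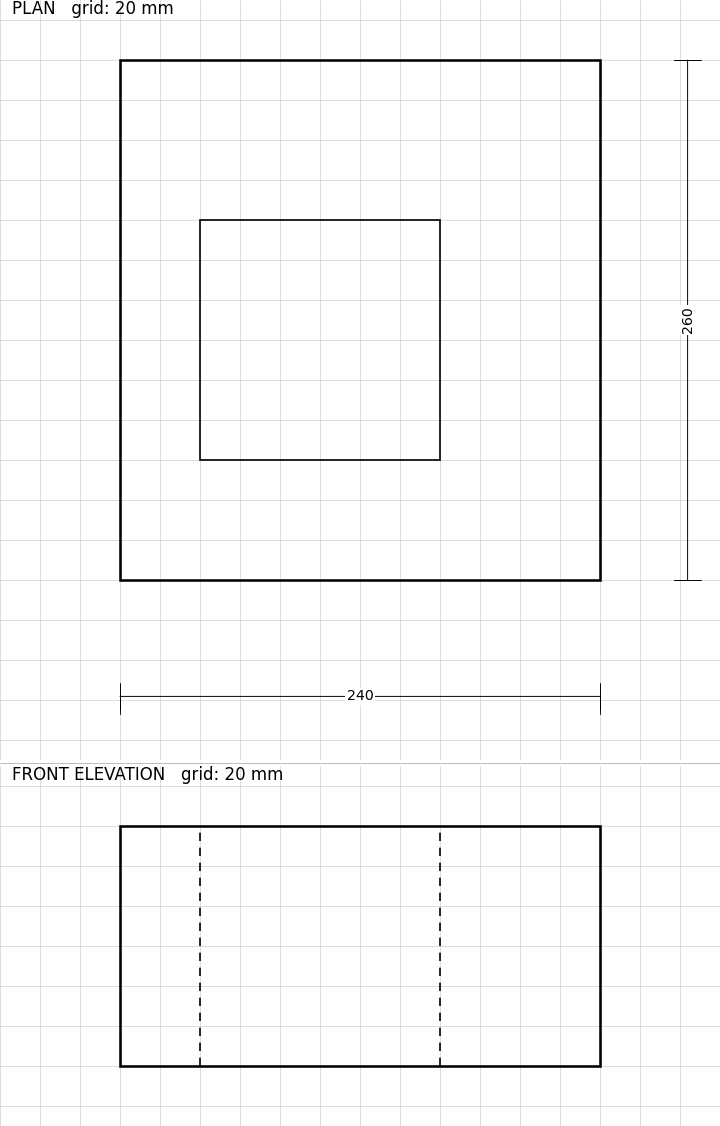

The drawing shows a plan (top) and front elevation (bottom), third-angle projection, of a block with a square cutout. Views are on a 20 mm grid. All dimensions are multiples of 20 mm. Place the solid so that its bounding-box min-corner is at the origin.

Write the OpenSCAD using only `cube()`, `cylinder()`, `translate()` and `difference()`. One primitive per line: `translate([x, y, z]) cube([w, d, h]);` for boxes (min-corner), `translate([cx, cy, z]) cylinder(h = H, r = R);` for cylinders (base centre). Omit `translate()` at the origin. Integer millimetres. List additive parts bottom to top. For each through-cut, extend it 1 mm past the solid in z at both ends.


difference() {
  cube([240, 260, 120]);
  translate([40, 60, -1]) cube([120, 120, 122]);
}


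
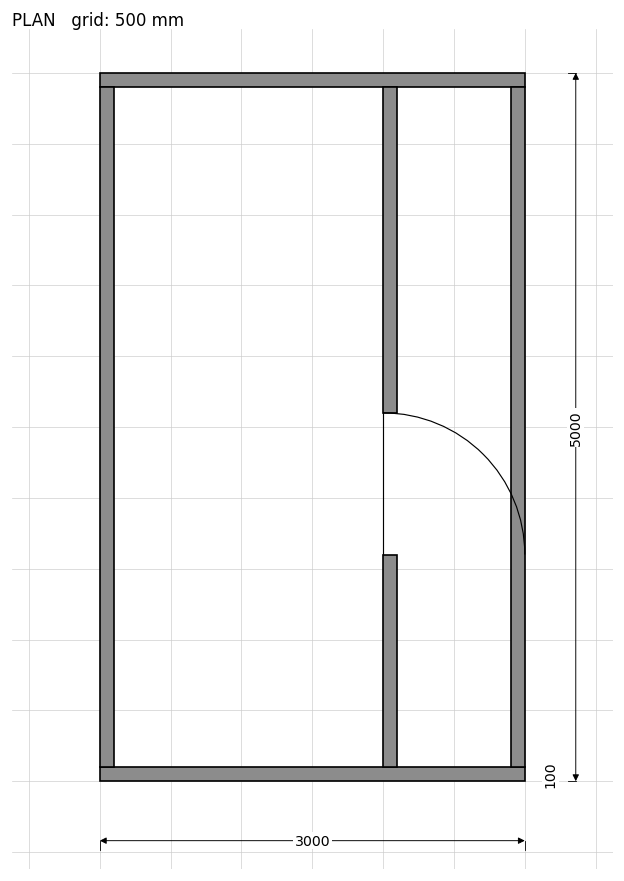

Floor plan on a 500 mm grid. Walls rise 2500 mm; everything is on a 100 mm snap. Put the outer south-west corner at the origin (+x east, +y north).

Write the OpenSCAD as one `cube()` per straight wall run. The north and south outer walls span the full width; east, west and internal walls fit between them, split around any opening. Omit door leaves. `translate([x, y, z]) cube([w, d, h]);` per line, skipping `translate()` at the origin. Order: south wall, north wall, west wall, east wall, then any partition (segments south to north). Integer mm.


cube([3000, 100, 2500]);
translate([0, 4900, 0]) cube([3000, 100, 2500]);
translate([0, 100, 0]) cube([100, 4800, 2500]);
translate([2900, 100, 0]) cube([100, 4800, 2500]);
translate([2000, 100, 0]) cube([100, 1500, 2500]);
translate([2000, 2600, 0]) cube([100, 2300, 2500]);


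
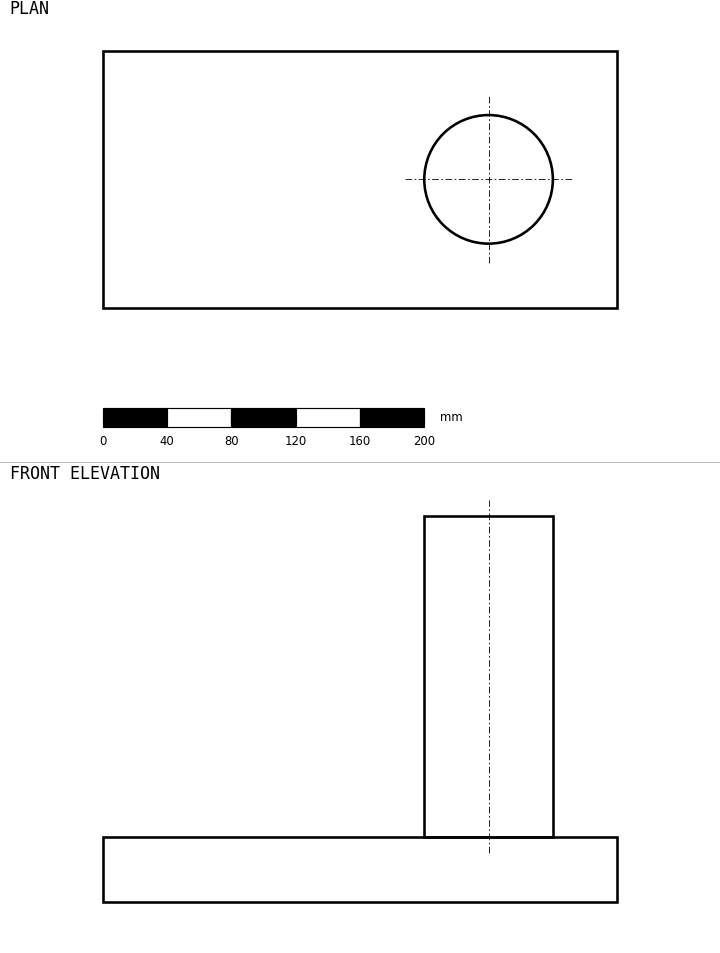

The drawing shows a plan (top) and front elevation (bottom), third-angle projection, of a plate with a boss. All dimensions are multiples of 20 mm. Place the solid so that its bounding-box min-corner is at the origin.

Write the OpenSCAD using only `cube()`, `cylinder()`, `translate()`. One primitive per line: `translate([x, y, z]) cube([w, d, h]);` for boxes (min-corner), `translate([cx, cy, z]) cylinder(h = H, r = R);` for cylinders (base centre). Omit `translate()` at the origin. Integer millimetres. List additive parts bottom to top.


cube([320, 160, 40]);
translate([240, 80, 40]) cylinder(h = 200, r = 40);


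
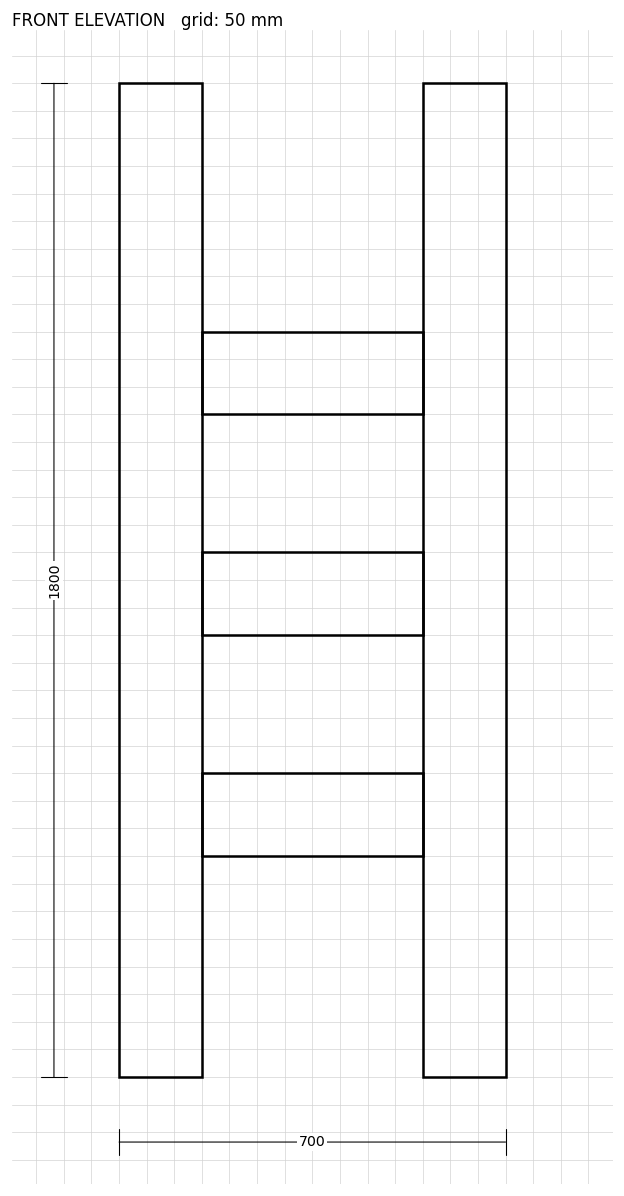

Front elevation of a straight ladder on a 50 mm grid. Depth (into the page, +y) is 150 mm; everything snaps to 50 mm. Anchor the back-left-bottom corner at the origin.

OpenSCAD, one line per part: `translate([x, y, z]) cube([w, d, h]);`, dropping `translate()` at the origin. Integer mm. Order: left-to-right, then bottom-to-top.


cube([150, 150, 1800]);
translate([150, 0, 400]) cube([400, 150, 150]);
translate([150, 0, 800]) cube([400, 150, 150]);
translate([150, 0, 1200]) cube([400, 150, 150]);
translate([550, 0, 0]) cube([150, 150, 1800]);


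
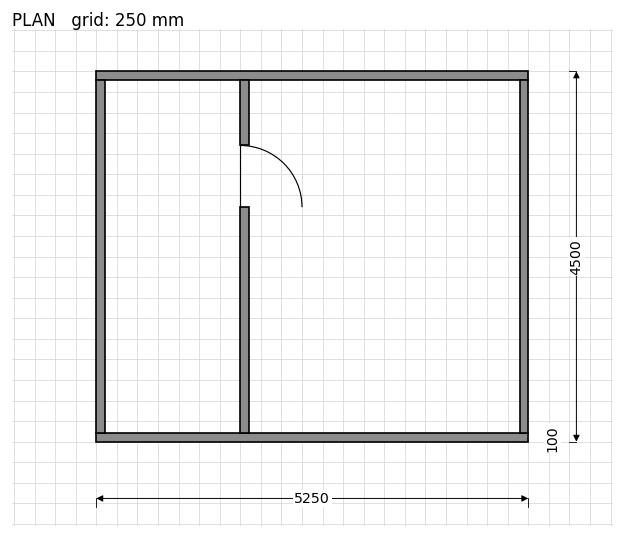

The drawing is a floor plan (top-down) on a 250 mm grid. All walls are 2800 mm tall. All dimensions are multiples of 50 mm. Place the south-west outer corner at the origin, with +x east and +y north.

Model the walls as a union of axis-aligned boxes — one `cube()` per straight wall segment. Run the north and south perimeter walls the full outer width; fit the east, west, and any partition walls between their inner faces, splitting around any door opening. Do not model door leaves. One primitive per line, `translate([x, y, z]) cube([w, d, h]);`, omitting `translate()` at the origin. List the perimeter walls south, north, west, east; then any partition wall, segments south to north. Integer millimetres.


cube([5250, 100, 2800]);
translate([0, 4400, 0]) cube([5250, 100, 2800]);
translate([0, 100, 0]) cube([100, 4300, 2800]);
translate([5150, 100, 0]) cube([100, 4300, 2800]);
translate([1750, 100, 0]) cube([100, 2750, 2800]);
translate([1750, 3600, 0]) cube([100, 800, 2800]);
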